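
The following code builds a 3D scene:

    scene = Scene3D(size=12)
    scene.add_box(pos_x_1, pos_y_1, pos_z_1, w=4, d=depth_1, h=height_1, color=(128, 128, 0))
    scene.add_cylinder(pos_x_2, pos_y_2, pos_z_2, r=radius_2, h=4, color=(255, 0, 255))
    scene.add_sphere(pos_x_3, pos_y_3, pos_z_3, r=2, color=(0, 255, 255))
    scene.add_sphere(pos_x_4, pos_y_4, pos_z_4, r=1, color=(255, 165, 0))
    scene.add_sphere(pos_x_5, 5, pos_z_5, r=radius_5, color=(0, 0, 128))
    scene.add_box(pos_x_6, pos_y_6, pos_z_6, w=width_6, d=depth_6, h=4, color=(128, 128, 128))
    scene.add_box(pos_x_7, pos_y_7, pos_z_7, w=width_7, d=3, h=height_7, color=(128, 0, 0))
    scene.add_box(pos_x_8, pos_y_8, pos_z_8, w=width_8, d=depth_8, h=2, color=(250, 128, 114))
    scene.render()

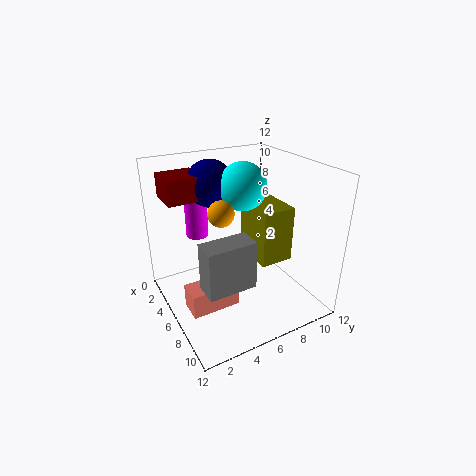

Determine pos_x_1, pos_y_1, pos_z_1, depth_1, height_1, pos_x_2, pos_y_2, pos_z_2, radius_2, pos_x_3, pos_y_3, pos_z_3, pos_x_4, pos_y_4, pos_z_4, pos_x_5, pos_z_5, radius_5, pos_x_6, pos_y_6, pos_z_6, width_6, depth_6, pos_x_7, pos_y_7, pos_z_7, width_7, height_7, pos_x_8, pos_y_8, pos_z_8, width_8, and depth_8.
pos_x_1 = 3; pos_y_1 = 8; pos_z_1 = 3; depth_1 = 3; height_1 = 5; pos_x_2 = 2; pos_y_2 = 4; pos_z_2 = 5; radius_2 = 1; pos_x_3 = 5; pos_y_3 = 7; pos_z_3 = 10; pos_x_4 = 7; pos_y_4 = 4; pos_z_4 = 9; pos_x_5 = 3; pos_z_5 = 10; radius_5 = 2; pos_x_6 = 7; pos_y_6 = 2; pos_z_6 = 3; width_6 = 2; depth_6 = 4; pos_x_7 = 1; pos_y_7 = 1; pos_z_7 = 9; width_7 = 3; height_7 = 2; pos_x_8 = 6; pos_y_8 = 1; pos_z_8 = 1; width_8 = 2; depth_8 = 4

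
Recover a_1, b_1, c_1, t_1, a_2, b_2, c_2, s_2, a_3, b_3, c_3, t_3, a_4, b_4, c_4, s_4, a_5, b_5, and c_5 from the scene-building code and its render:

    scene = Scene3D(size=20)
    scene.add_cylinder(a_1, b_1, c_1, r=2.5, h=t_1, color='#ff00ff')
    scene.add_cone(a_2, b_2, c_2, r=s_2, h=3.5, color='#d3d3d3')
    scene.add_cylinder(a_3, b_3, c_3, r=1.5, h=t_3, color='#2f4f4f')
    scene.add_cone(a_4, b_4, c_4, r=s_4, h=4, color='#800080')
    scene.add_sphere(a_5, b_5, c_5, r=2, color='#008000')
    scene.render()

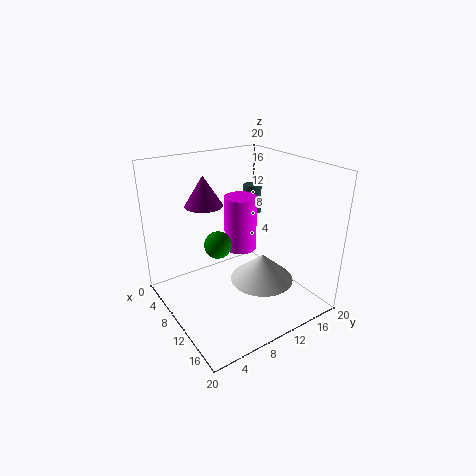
a_1 = 5.5; b_1 = 13.5; c_1 = 5.5; t_1 = 8.5; a_2 = 15.5; b_2 = 10; c_2 = 6.5; s_2 = 4; a_3 = 3; b_3 = 17.5; c_3 = 10; t_3 = 4.5; a_4 = 8; b_4 = 6; c_4 = 15; s_4 = 2.5; a_5 = 7; b_5 = 8.5; c_5 = 8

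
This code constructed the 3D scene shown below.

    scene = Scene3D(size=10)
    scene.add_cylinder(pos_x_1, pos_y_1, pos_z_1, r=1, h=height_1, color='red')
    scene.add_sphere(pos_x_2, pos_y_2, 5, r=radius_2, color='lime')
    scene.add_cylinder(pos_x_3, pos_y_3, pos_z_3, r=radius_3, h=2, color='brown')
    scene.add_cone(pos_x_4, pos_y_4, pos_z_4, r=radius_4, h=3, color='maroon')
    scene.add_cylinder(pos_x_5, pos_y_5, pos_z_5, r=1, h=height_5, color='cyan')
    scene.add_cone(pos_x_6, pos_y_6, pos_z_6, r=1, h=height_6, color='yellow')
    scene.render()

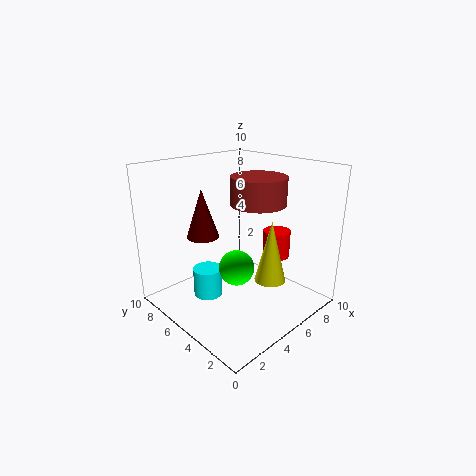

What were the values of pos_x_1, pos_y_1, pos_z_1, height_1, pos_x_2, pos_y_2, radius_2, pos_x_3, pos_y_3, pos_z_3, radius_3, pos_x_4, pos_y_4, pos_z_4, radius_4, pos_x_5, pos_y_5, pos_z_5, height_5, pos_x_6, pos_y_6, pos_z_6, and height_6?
pos_x_1 = 8, pos_y_1 = 4, pos_z_1 = 3, height_1 = 2, pos_x_2 = 2, pos_y_2 = 2, radius_2 = 1, pos_x_3 = 7, pos_y_3 = 5, pos_z_3 = 7, radius_3 = 2, pos_x_4 = 2, pos_y_4 = 5, pos_z_4 = 6, radius_4 = 1, pos_x_5 = 3, pos_y_5 = 6, pos_z_5 = 1, height_5 = 2, pos_x_6 = 5, pos_y_6 = 2, pos_z_6 = 3, height_6 = 4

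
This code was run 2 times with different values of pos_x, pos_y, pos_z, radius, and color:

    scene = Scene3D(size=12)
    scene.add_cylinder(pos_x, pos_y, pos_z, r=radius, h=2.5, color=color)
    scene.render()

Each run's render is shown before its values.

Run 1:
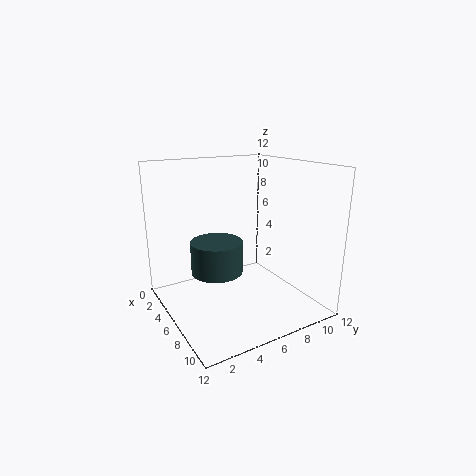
pos_x = 7
pos_y = 3.5
pos_z = 4
radius = 2
color = 'darkslategray'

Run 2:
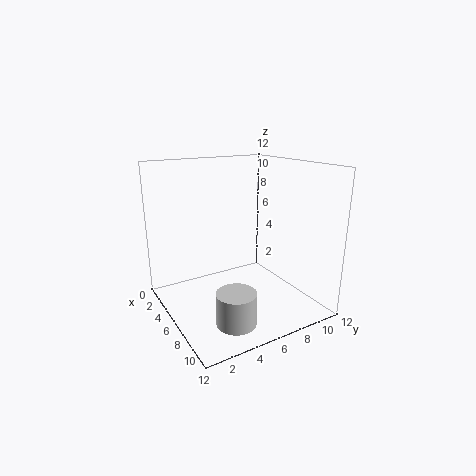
pos_x = 10
pos_y = 3.5
pos_z = 1
radius = 1.5
color = 'lightgray'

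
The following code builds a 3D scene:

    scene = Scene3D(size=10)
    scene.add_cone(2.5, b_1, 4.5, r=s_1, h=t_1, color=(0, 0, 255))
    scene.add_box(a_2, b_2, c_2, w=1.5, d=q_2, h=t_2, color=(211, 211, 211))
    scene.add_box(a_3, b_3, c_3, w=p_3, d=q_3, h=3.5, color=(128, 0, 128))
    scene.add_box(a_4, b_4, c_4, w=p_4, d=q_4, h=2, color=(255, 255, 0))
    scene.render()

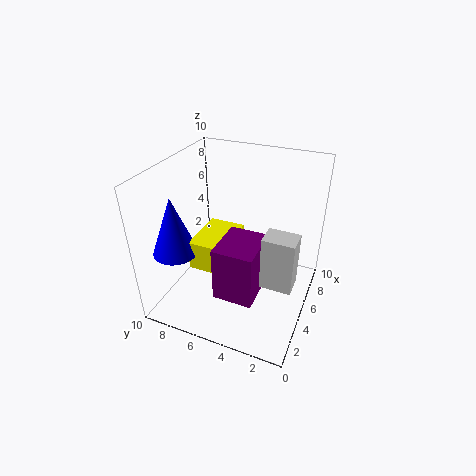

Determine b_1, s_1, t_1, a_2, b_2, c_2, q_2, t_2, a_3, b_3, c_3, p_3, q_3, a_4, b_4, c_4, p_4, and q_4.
b_1 = 8.5
s_1 = 1.5
t_1 = 4
a_2 = 2.5
b_2 = 0.5
c_2 = 3.5
q_2 = 2
t_2 = 3.5
a_3 = 1
b_3 = 2.5
c_3 = 3
p_3 = 3
q_3 = 2.5
a_4 = 2.5
b_4 = 5
c_4 = 3.5
p_4 = 3.5
q_4 = 2.5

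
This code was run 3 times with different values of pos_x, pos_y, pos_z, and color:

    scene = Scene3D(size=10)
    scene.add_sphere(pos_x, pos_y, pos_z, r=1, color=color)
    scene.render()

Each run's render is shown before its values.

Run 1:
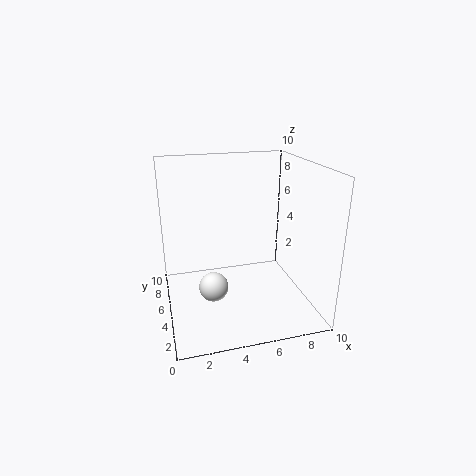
pos_x = 3
pos_y = 4
pos_z = 2
color = 'white'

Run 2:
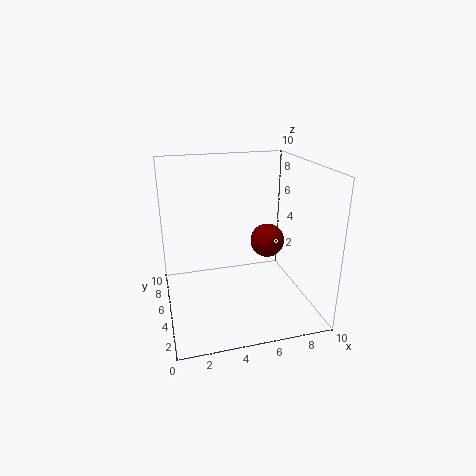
pos_x = 6
pos_y = 2
pos_z = 6
color = 'maroon'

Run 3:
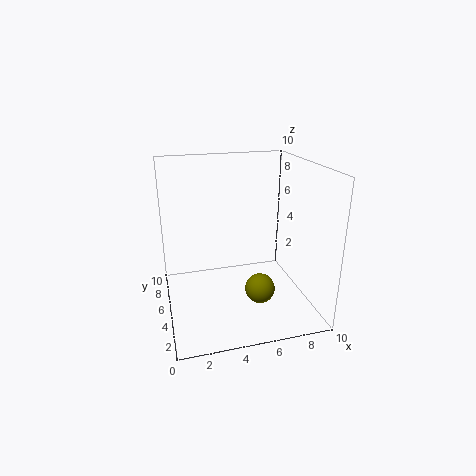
pos_x = 6
pos_y = 3
pos_z = 2
color = 'olive'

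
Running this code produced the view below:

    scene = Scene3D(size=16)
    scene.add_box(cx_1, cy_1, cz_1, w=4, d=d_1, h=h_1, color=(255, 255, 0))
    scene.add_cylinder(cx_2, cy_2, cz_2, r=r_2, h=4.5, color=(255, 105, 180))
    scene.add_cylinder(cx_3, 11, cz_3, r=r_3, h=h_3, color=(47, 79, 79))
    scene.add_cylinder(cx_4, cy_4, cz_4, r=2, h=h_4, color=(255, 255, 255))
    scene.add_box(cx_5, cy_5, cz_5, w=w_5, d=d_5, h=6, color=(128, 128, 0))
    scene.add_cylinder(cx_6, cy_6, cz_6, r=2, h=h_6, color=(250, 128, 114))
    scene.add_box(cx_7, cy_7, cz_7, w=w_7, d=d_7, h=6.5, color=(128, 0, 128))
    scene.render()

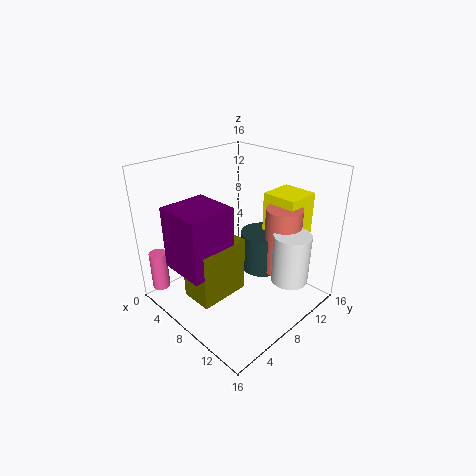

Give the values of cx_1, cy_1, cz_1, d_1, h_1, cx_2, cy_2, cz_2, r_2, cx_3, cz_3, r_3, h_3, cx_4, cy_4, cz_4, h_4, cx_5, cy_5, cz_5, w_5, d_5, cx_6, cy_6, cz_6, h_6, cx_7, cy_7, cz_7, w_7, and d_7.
cx_1 = 8.5, cy_1 = 11.5, cz_1 = 5.5, d_1 = 4, h_1 = 7, cx_2 = 1.5, cy_2 = 1.5, cz_2 = 1.5, r_2 = 1, cx_3 = 9, cz_3 = 3.5, r_3 = 2.5, h_3 = 4.5, cx_4 = 13.5, cy_4 = 10.5, cz_4 = 4, h_4 = 5.5, cx_5 = 6.5, cy_5 = 1.5, cz_5 = 3, w_5 = 3.5, d_5 = 5.5, cx_6 = 11.5, cy_6 = 11.5, cz_6 = 4, h_6 = 7.5, cx_7 = 5, cy_7 = 0.5, cz_7 = 6.5, w_7 = 5, d_7 = 5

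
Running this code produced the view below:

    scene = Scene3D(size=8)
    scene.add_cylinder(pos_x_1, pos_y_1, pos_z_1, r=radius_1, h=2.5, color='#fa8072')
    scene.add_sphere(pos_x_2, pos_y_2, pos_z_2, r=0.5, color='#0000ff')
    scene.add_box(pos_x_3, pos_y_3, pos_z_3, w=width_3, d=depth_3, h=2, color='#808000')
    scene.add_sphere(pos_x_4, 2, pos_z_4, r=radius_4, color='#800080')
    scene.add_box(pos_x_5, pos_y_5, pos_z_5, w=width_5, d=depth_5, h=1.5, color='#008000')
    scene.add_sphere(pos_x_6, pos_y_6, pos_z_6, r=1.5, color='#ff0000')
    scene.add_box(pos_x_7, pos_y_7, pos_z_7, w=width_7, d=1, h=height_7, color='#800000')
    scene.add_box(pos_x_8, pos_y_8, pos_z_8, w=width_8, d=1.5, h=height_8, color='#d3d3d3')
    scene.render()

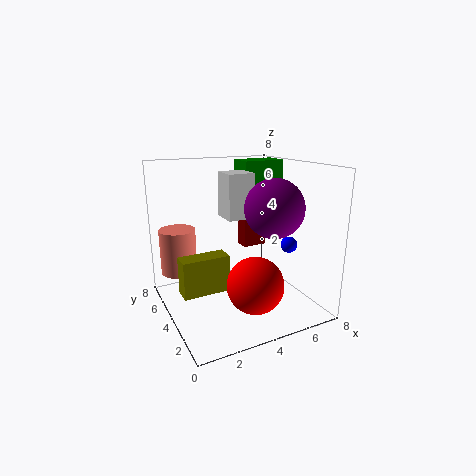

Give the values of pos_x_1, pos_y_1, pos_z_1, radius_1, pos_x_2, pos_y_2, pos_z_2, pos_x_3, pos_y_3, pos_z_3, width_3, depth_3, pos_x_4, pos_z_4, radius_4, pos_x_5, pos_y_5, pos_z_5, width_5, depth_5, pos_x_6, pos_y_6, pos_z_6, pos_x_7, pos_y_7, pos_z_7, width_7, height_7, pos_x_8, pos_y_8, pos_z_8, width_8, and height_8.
pos_x_1 = 1
pos_y_1 = 5.5
pos_z_1 = 2
radius_1 = 1
pos_x_2 = 7.5
pos_y_2 = 4
pos_z_2 = 3
pos_x_3 = 0.5
pos_y_3 = 3
pos_z_3 = 1.5
width_3 = 2.5
depth_3 = 1
pos_x_4 = 5
pos_z_4 = 6
radius_4 = 1.5
pos_x_5 = 5
pos_y_5 = 5
pos_z_5 = 6.5
width_5 = 2.5
depth_5 = 1.5
pos_x_6 = 4
pos_y_6 = 2
pos_z_6 = 2
pos_x_7 = 5.5
pos_y_7 = 6
pos_z_7 = 2.5
width_7 = 1.5
height_7 = 3
pos_x_8 = 3.5
pos_y_8 = 4
pos_z_8 = 5
width_8 = 1.5
height_8 = 2.5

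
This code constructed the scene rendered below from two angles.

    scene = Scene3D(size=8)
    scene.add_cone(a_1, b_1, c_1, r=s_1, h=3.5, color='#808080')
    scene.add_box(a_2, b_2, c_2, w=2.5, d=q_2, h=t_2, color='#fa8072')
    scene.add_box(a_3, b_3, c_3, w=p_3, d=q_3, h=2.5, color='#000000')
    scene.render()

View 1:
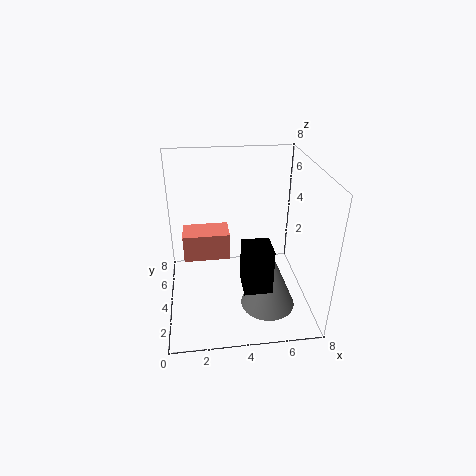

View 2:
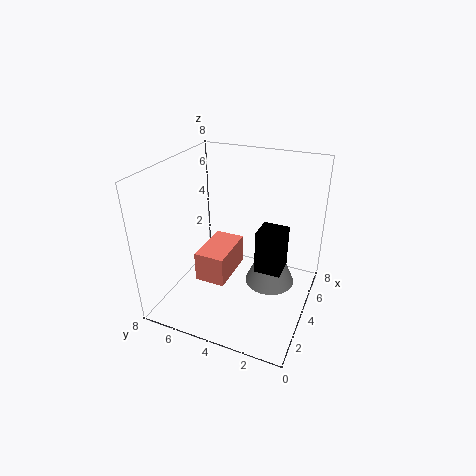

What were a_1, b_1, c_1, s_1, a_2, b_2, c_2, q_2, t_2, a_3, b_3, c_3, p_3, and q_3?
a_1 = 5.5
b_1 = 2.5
c_1 = 0.5
s_1 = 1.5
a_2 = 1
b_2 = 3.5
c_2 = 3
q_2 = 1.5
t_2 = 1.5
a_3 = 4
b_3 = 1.5
c_3 = 2
p_3 = 1.5
q_3 = 1.5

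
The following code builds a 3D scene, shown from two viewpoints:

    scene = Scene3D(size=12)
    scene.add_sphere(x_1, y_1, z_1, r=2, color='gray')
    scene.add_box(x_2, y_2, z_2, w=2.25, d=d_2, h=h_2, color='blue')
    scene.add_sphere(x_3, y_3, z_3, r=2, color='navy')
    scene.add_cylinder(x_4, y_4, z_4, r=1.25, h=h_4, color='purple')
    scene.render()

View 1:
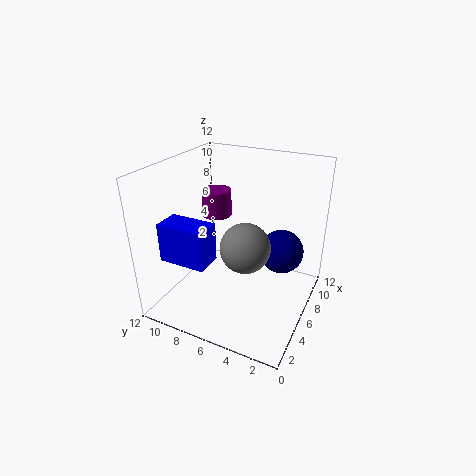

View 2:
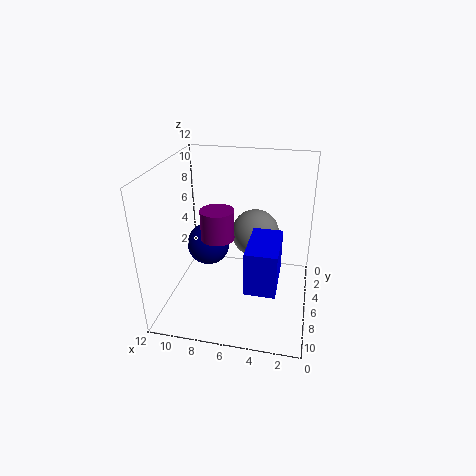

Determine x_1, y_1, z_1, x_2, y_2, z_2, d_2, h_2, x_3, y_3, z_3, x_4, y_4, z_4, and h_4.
x_1 = 4.75; y_1 = 4.75; z_1 = 6; x_2 = 2.25; y_2 = 7.25; z_2 = 4.5; d_2 = 4; h_2 = 3.25; x_3 = 9.5; y_3 = 3.25; z_3 = 3.5; x_4 = 7; y_4 = 8.5; z_4 = 7.25; h_4 = 2.25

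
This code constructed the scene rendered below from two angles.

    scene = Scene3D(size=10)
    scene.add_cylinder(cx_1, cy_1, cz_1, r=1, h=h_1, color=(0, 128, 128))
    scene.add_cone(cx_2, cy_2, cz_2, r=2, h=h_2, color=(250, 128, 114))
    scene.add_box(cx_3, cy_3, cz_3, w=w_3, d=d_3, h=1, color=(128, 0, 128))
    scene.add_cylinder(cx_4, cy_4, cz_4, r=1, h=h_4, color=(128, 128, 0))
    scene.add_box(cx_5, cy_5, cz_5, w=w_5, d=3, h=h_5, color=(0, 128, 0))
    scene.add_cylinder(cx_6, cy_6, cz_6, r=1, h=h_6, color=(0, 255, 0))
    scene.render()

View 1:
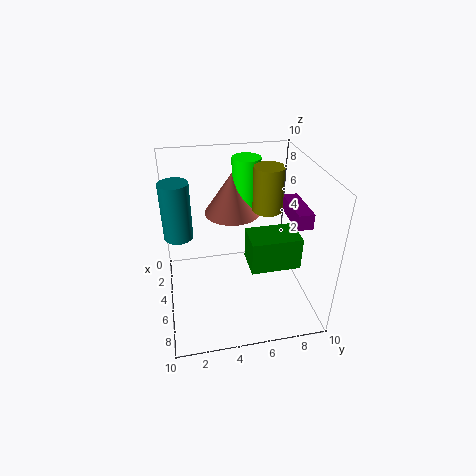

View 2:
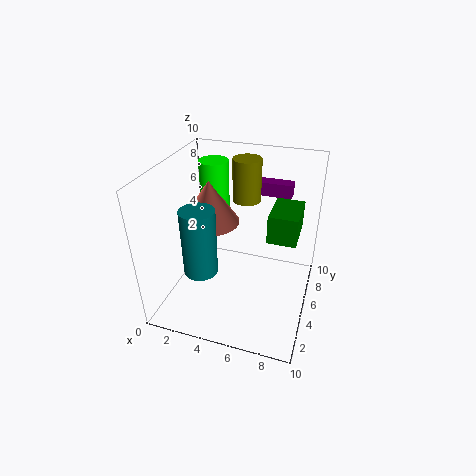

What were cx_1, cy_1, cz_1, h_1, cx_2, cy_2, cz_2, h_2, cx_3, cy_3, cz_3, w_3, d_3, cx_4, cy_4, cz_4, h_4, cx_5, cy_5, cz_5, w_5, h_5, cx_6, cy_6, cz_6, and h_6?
cx_1 = 4, cy_1 = 1, cz_1 = 5, h_1 = 4, cx_2 = 3, cy_2 = 5, cz_2 = 6, h_2 = 3, cx_3 = 5, cy_3 = 8, cz_3 = 7, w_3 = 3, d_3 = 1, cx_4 = 5, cy_4 = 7, cz_4 = 7, h_4 = 3, cx_5 = 7, cy_5 = 5, cz_5 = 5, w_5 = 2, h_5 = 2, cx_6 = 3, cy_6 = 6, cz_6 = 6, h_6 = 4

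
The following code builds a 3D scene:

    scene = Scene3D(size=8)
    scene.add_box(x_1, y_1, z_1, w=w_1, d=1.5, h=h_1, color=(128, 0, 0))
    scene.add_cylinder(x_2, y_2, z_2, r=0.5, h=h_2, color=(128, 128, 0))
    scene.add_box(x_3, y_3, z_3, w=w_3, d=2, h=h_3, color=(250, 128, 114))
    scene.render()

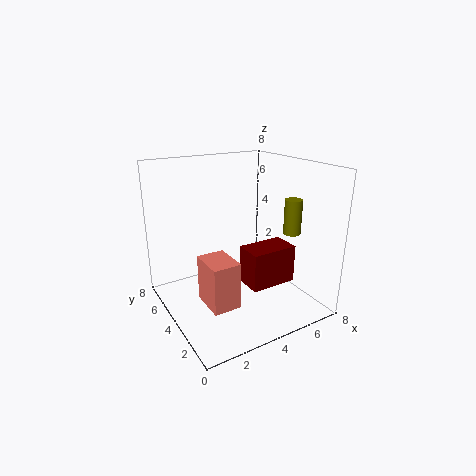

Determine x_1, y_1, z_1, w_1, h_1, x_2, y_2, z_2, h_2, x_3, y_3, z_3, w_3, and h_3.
x_1 = 3.5; y_1 = 1.5; z_1 = 2; w_1 = 2.5; h_1 = 2; x_2 = 7; y_2 = 3; z_2 = 4; h_2 = 2; x_3 = 1.5; y_3 = 2; z_3 = 1; w_3 = 1.5; h_3 = 2.5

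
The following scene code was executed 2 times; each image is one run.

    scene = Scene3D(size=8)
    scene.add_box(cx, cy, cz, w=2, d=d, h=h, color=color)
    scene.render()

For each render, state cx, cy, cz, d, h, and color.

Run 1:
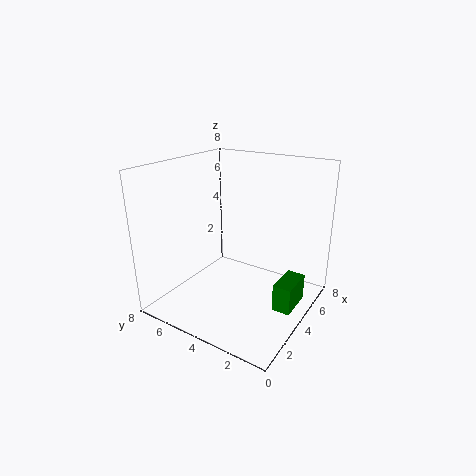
cx = 3.5, cy = 0.5, cz = 0.5, d = 1, h = 1.5, color = 'green'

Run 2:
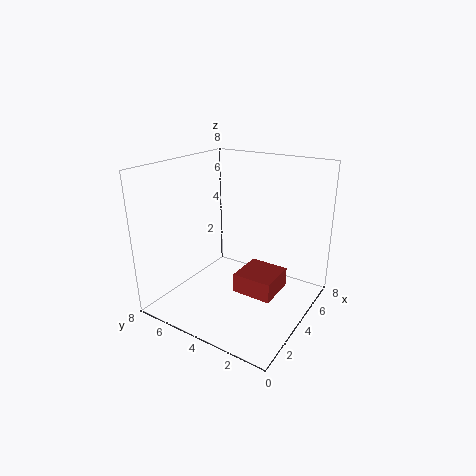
cx = 2, cy = 1, cz = 2, d = 2, h = 1, color = 'brown'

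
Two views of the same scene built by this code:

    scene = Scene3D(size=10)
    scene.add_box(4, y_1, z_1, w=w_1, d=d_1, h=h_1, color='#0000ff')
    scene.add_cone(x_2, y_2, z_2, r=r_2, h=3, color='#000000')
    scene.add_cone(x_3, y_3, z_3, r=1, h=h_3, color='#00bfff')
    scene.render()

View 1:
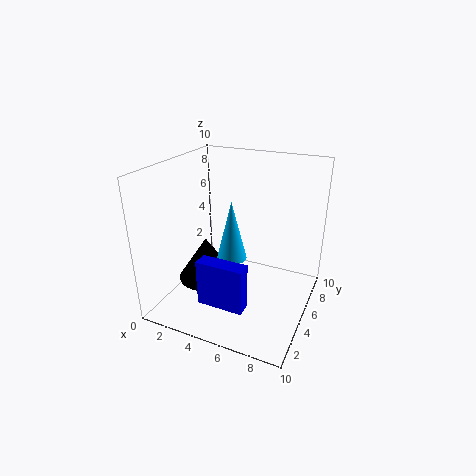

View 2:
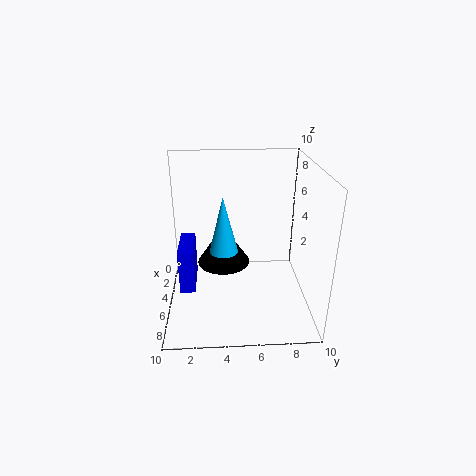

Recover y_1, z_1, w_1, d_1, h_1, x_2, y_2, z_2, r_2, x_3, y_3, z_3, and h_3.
y_1 = 1; z_1 = 2; w_1 = 3; d_1 = 1; h_1 = 3; x_2 = 3; y_2 = 4; z_2 = 2; r_2 = 2; x_3 = 5; y_3 = 4; z_3 = 4; h_3 = 4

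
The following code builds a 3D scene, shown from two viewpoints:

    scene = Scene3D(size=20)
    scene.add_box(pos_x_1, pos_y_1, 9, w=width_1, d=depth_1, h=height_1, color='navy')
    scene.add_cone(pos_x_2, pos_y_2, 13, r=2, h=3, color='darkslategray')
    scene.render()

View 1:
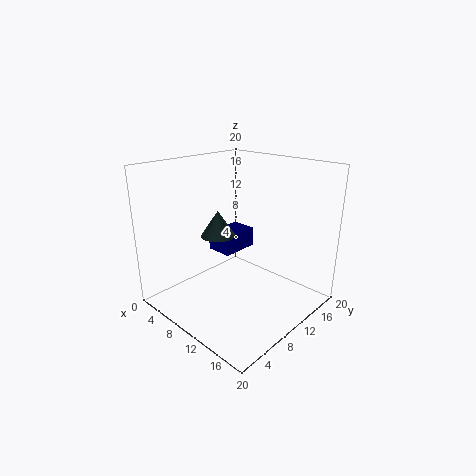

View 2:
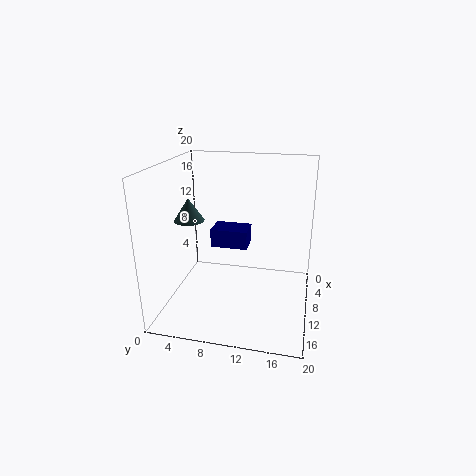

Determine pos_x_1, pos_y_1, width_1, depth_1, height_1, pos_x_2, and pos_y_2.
pos_x_1 = 8; pos_y_1 = 6.5; width_1 = 3.5; depth_1 = 5; height_1 = 2.5; pos_x_2 = 12.5; pos_y_2 = 4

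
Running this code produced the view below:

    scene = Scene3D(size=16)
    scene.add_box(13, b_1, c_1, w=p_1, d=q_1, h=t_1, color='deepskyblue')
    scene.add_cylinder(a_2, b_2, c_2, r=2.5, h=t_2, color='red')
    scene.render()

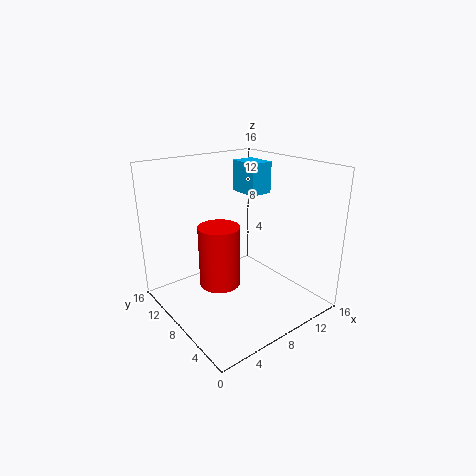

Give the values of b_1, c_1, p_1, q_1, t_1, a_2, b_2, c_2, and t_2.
b_1 = 11.5
c_1 = 11
p_1 = 3
q_1 = 4
t_1 = 4
a_2 = 7.5
b_2 = 11
c_2 = 1
t_2 = 7.5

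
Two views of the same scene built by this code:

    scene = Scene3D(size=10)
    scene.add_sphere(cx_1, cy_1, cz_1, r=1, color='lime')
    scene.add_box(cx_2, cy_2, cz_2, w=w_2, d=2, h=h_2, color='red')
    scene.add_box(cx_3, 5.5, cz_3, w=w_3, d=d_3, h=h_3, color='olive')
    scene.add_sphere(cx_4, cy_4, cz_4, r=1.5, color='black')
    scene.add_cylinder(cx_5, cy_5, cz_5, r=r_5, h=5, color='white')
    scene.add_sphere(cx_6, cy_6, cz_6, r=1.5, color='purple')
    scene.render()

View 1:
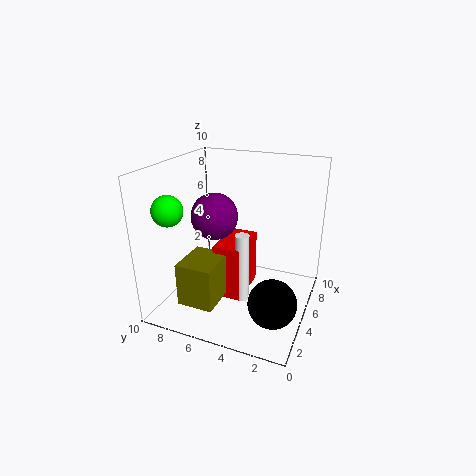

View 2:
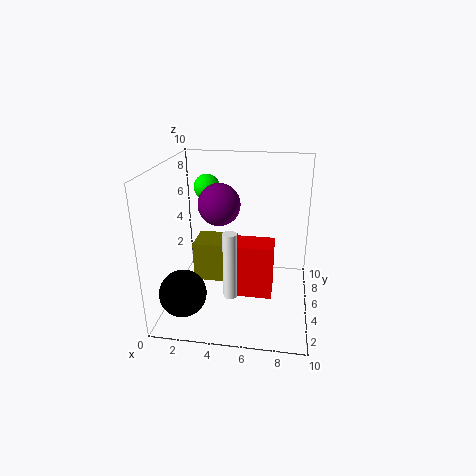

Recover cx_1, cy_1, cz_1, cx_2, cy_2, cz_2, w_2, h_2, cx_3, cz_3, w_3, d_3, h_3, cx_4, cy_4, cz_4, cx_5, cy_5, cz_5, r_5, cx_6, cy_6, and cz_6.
cx_1 = 2, cy_1 = 8.5, cz_1 = 7.5, cx_2 = 4, cy_2 = 4.5, cz_2 = 0.5, w_2 = 3.5, h_2 = 4, cx_3 = 1.5, cz_3 = 1, w_3 = 3, d_3 = 2.5, h_3 = 3, cx_4 = 2, cy_4 = 1.5, cz_4 = 2.5, cx_5 = 4.5, cy_5 = 4.5, cz_5 = 0.5, r_5 = 0.5, cx_6 = 3.5, cy_6 = 6, cz_6 = 7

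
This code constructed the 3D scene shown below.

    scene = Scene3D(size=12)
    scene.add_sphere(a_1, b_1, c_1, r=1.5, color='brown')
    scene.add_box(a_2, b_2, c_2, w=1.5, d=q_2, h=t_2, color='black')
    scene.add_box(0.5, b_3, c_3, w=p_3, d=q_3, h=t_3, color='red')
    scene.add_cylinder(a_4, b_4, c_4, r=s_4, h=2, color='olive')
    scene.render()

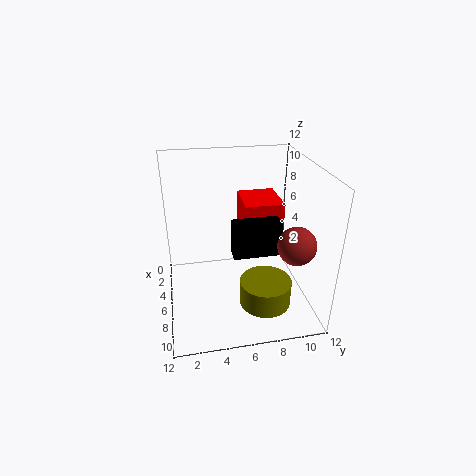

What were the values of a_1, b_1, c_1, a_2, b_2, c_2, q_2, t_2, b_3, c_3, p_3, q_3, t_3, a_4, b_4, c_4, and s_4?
a_1 = 9
b_1 = 10
c_1 = 6.5
a_2 = 5.5
b_2 = 5.5
c_2 = 4.5
q_2 = 4
t_2 = 3
b_3 = 7
c_3 = 4
p_3 = 4
q_3 = 3.5
t_3 = 4
a_4 = 9.5
b_4 = 7.5
c_4 = 2
s_4 = 2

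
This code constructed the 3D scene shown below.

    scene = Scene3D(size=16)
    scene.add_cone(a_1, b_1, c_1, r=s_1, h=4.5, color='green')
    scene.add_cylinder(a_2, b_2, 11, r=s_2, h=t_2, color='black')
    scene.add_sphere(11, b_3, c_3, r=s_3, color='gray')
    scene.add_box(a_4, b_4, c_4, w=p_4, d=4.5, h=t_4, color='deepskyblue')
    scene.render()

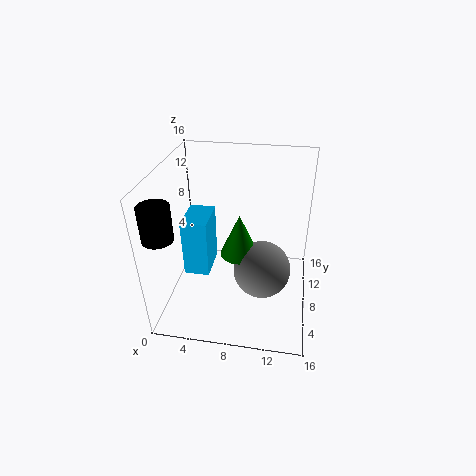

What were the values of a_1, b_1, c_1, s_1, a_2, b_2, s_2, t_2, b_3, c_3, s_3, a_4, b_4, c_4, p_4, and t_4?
a_1 = 8.5, b_1 = 6, c_1 = 7.5, s_1 = 2, a_2 = 1.5, b_2 = 2, s_2 = 1.5, t_2 = 3.5, b_3 = 5.5, c_3 = 6, s_3 = 3, a_4 = 1.5, b_4 = 7.5, c_4 = 2.5, p_4 = 3, t_4 = 7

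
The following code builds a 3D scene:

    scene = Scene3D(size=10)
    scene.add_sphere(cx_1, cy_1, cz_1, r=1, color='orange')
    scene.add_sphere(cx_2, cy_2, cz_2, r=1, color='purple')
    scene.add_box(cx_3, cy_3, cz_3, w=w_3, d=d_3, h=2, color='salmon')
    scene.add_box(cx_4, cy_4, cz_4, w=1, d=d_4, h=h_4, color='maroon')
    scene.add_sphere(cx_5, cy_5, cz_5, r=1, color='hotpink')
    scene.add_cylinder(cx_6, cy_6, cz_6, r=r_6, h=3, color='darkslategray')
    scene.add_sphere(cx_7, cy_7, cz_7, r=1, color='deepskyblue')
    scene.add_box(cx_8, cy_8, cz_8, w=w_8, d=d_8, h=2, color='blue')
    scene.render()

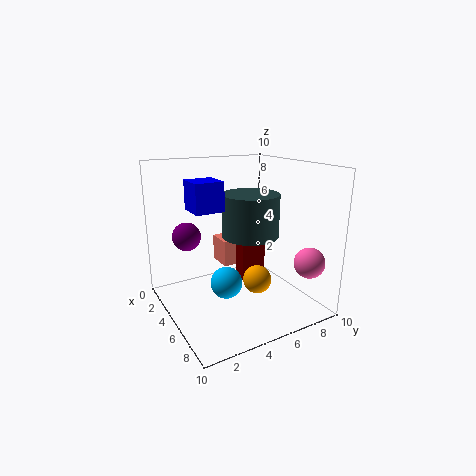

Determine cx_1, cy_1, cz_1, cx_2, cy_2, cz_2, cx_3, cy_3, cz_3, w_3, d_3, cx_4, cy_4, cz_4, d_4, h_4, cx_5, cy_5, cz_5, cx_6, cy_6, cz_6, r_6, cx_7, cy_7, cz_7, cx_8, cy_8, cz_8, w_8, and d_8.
cx_1 = 6
cy_1 = 6
cz_1 = 2
cx_2 = 3
cy_2 = 2
cz_2 = 5
cx_3 = 1
cy_3 = 5
cz_3 = 2
w_3 = 2
d_3 = 2
cx_4 = 3
cy_4 = 6
cz_4 = 1
d_4 = 2
h_4 = 4
cx_5 = 9
cy_5 = 8
cz_5 = 4
cx_6 = 5
cy_6 = 6
cz_6 = 5
r_6 = 2
cx_7 = 7
cy_7 = 3
cz_7 = 3
cx_8 = 3
cy_8 = 2
cz_8 = 7
w_8 = 2
d_8 = 2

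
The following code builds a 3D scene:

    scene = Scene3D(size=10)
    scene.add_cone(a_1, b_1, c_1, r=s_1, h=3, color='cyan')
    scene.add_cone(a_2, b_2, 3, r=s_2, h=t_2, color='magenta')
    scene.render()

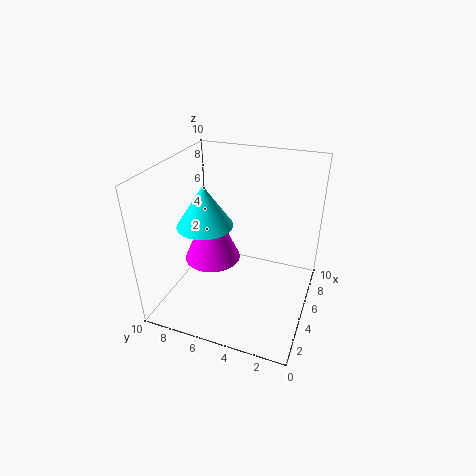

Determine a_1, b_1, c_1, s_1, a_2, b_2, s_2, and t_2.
a_1 = 5; b_1 = 7.5; c_1 = 5.5; s_1 = 2; a_2 = 5; b_2 = 7; s_2 = 2; t_2 = 4.5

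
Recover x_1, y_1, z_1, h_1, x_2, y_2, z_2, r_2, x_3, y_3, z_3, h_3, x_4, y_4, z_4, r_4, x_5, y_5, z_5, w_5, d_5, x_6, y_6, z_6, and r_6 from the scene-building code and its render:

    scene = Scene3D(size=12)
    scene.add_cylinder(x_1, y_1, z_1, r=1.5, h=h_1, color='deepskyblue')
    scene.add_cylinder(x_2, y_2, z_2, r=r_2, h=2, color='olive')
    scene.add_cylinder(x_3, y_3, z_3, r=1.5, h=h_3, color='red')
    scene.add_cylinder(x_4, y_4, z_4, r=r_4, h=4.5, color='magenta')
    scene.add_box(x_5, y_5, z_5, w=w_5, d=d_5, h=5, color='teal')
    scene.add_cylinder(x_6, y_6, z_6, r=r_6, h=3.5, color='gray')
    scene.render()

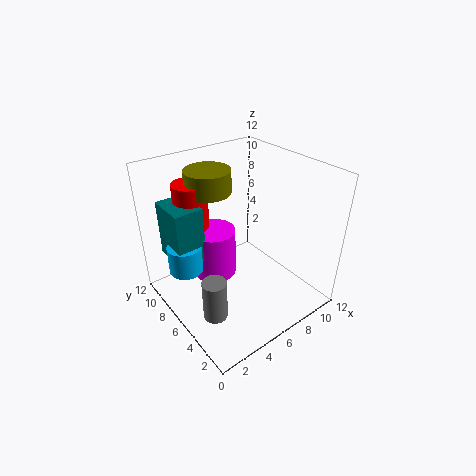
x_1 = 2.5
y_1 = 9
z_1 = 2.5
h_1 = 2.5
x_2 = 5.5
y_2 = 9.5
z_2 = 9
r_2 = 2
x_3 = 4
y_3 = 10
z_3 = 6
h_3 = 4
x_4 = 5.5
y_4 = 9
z_4 = 1
r_4 = 2
x_5 = 1.5
y_5 = 8
z_5 = 3.5
w_5 = 2.5
d_5 = 3.5
x_6 = 2.5
y_6 = 4.5
z_6 = 0.5
r_6 = 1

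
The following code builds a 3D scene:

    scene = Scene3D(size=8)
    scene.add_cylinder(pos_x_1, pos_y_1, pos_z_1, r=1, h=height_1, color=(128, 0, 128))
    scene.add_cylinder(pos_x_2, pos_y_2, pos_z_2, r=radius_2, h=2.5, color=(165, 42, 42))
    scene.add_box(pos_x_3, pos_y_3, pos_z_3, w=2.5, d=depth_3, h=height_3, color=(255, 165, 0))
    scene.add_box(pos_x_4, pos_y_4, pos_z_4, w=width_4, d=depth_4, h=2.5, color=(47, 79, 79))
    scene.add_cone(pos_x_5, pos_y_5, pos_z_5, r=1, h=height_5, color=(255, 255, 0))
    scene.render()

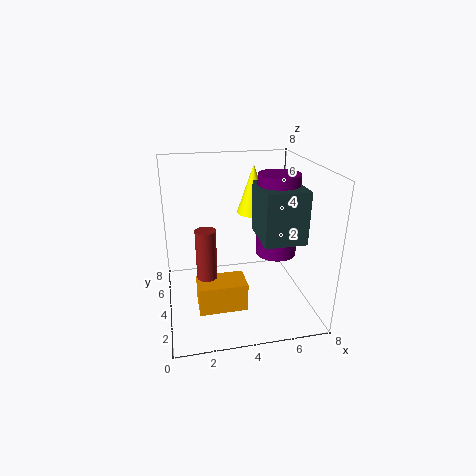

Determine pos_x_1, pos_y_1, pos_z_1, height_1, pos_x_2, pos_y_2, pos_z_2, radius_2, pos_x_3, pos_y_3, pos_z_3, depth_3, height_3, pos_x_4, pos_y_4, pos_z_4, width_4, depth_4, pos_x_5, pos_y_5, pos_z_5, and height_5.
pos_x_1 = 5.5; pos_y_1 = 2; pos_z_1 = 4; height_1 = 4; pos_x_2 = 2; pos_y_2 = 2; pos_z_2 = 3; radius_2 = 0.5; pos_x_3 = 1.5; pos_y_3 = 1.5; pos_z_3 = 1; depth_3 = 1.5; height_3 = 1.5; pos_x_4 = 4.5; pos_y_4 = 0.5; pos_z_4 = 5; width_4 = 2; depth_4 = 2.5; pos_x_5 = 5.5; pos_y_5 = 6.5; pos_z_5 = 4.5; height_5 = 3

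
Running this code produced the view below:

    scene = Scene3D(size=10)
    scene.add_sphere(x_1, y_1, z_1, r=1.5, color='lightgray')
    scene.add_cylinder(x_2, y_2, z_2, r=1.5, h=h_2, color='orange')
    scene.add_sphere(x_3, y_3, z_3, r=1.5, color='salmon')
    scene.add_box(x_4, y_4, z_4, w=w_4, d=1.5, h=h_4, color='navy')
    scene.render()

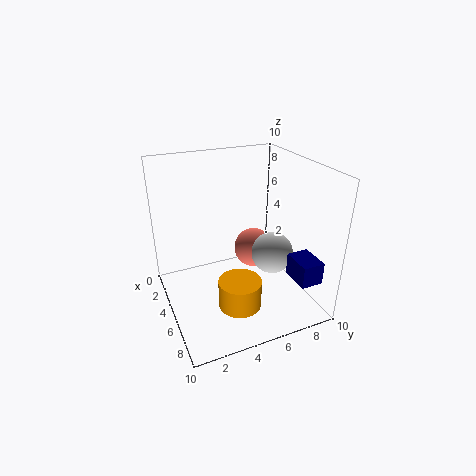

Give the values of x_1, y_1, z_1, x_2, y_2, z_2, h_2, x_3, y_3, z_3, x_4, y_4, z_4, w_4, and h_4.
x_1 = 5.5, y_1 = 7.5, z_1 = 3.5, x_2 = 6.5, y_2 = 4.5, z_2 = 0.5, h_2 = 2, x_3 = 3.5, y_3 = 7, z_3 = 3, x_4 = 7.5, y_4 = 7.5, z_4 = 3, w_4 = 2, h_4 = 1.5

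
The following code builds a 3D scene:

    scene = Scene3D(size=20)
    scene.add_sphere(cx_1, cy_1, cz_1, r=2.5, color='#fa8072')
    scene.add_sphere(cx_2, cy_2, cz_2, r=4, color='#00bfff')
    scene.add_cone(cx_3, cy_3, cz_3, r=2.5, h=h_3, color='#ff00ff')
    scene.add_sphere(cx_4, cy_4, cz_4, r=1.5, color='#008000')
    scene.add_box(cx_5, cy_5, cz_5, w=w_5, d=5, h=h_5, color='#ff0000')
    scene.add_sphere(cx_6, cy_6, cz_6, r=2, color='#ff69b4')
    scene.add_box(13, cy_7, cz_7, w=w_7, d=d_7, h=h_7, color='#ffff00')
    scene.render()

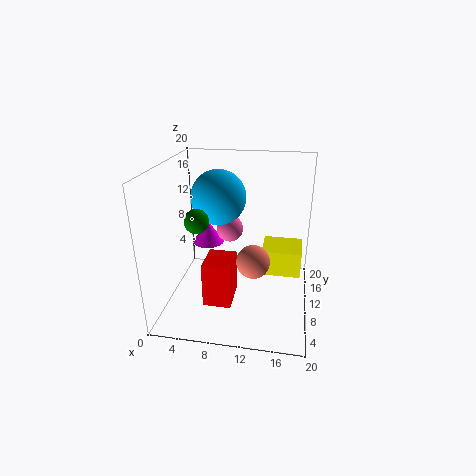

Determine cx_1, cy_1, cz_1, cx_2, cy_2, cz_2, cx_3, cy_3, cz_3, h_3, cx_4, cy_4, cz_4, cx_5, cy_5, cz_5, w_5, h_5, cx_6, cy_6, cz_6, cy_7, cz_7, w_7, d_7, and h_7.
cx_1 = 12; cy_1 = 11.5; cz_1 = 5.5; cx_2 = 6.5; cy_2 = 13.5; cz_2 = 14.5; cx_3 = 4; cy_3 = 16; cz_3 = 6; h_3 = 3.5; cx_4 = 6; cy_4 = 4.5; cz_4 = 14.5; cx_5 = 5.5; cy_5 = 6.5; cz_5 = 0.5; w_5 = 4; h_5 = 6.5; cx_6 = 8; cy_6 = 14; cz_6 = 9.5; cy_7 = 13; cz_7 = 2.5; w_7 = 6; d_7 = 5.5; h_7 = 4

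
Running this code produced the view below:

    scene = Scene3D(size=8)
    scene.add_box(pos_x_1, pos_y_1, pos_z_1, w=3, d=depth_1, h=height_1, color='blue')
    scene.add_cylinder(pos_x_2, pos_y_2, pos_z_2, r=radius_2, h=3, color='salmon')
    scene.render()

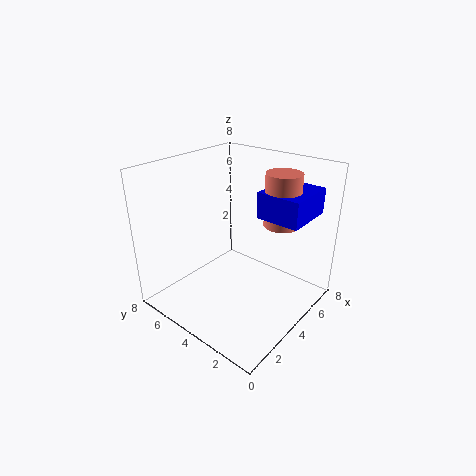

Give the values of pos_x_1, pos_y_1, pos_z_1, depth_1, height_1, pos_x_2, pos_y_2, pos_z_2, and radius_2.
pos_x_1 = 5; pos_y_1 = 1; pos_z_1 = 5; depth_1 = 2.5; height_1 = 1.5; pos_x_2 = 6; pos_y_2 = 2.5; pos_z_2 = 4.5; radius_2 = 1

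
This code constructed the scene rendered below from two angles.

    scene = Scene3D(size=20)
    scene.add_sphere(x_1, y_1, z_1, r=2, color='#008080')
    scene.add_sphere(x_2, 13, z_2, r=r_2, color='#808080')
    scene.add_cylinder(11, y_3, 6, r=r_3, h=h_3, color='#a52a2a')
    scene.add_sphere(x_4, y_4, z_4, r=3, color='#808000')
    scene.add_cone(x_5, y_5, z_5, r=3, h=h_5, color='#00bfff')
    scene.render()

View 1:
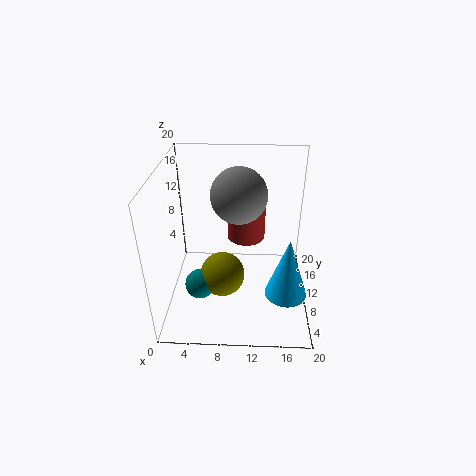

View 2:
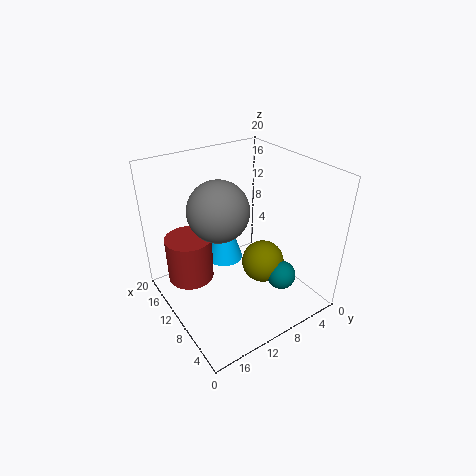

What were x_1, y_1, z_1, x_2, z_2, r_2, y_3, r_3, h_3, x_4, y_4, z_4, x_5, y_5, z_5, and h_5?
x_1 = 5, y_1 = 6, z_1 = 5, x_2 = 10, z_2 = 15, r_2 = 4, y_3 = 17, r_3 = 3, h_3 = 6, x_4 = 8, y_4 = 7, z_4 = 6, x_5 = 17, y_5 = 8, z_5 = 2, h_5 = 9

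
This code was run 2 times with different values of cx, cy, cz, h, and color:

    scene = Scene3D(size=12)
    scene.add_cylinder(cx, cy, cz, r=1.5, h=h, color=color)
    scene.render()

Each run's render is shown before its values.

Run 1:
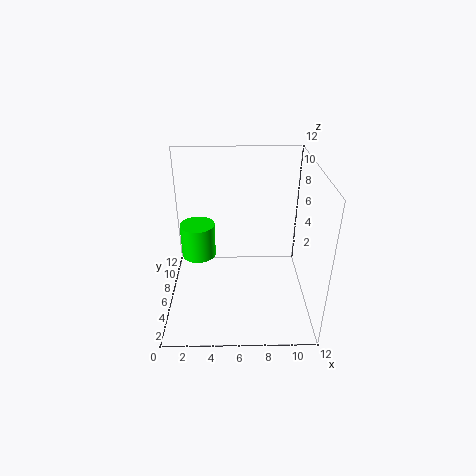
cx = 2.5; cy = 7.5; cz = 3.5; h = 3; color = 'lime'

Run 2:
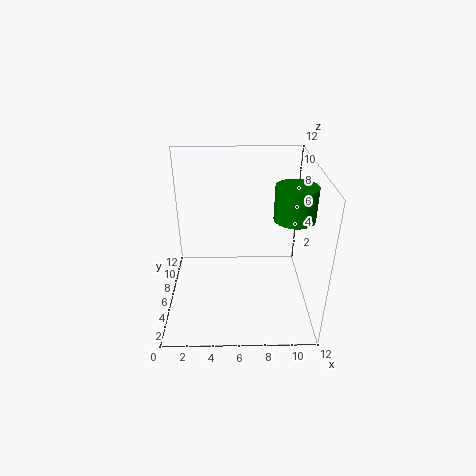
cx = 10; cy = 3.5; cz = 9; h = 2.5; color = 'green'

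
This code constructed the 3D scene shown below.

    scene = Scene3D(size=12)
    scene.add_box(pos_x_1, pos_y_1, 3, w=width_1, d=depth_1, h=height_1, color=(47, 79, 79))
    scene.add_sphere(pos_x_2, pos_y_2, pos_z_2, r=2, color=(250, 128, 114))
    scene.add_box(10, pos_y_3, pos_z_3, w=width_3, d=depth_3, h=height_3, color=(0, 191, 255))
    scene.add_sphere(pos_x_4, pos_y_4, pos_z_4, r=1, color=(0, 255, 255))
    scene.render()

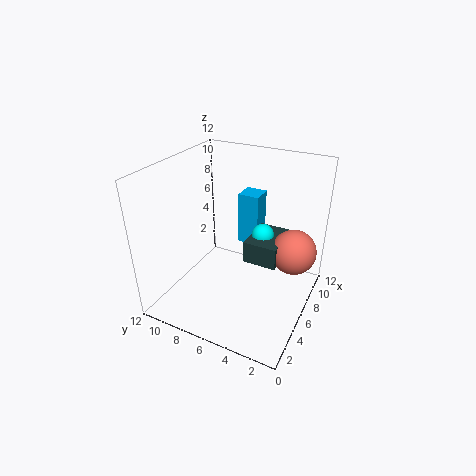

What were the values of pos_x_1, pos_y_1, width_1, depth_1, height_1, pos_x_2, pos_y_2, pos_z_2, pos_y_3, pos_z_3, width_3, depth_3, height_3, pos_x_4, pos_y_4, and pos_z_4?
pos_x_1 = 7; pos_y_1 = 3; width_1 = 4; depth_1 = 3; height_1 = 2; pos_x_2 = 9; pos_y_2 = 2; pos_z_2 = 4; pos_y_3 = 6; pos_z_3 = 3; width_3 = 2; depth_3 = 2; height_3 = 5; pos_x_4 = 9; pos_y_4 = 5; pos_z_4 = 5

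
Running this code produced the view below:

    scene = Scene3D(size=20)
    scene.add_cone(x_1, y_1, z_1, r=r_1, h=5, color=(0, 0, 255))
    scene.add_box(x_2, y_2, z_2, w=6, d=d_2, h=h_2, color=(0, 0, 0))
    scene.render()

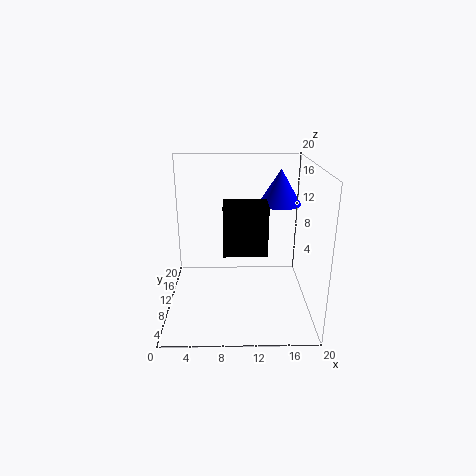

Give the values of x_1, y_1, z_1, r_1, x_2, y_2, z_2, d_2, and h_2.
x_1 = 16
y_1 = 13
z_1 = 14
r_1 = 3
x_2 = 8
y_2 = 8
z_2 = 8
d_2 = 4
h_2 = 7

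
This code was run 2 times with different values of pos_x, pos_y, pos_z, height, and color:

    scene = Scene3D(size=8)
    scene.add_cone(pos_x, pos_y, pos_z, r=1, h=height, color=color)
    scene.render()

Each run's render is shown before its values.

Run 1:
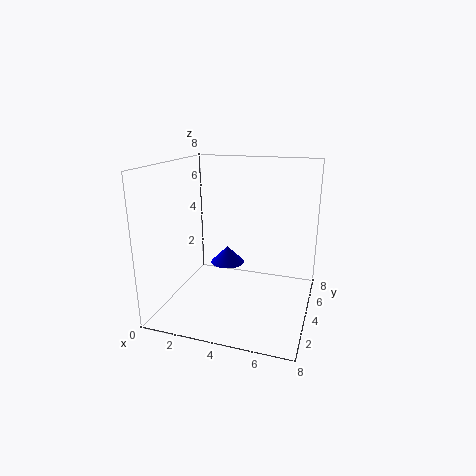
pos_x = 3; pos_y = 5; pos_z = 2; height = 1; color = 'blue'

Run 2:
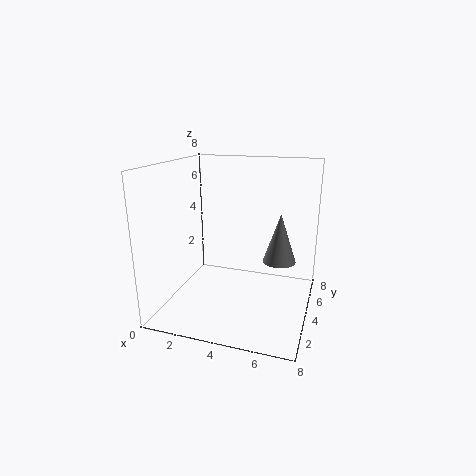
pos_x = 6; pos_y = 6; pos_z = 2; height = 3; color = 'gray'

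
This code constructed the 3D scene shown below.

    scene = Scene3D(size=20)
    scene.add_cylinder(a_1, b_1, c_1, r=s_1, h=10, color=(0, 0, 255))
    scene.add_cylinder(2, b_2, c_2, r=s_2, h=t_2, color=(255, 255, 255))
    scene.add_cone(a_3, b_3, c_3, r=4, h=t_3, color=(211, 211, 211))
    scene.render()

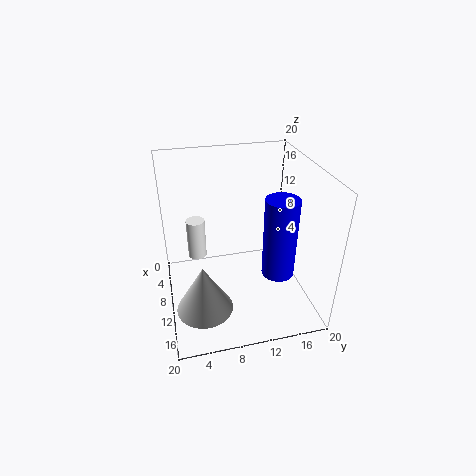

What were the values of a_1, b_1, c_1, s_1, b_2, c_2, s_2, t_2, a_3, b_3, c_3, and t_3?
a_1 = 16.5
b_1 = 13.5
c_1 = 8.5
s_1 = 2
b_2 = 5
c_2 = 2.5
s_2 = 1.5
t_2 = 6.5
a_3 = 12.5
b_3 = 4.5
c_3 = 0.5
t_3 = 7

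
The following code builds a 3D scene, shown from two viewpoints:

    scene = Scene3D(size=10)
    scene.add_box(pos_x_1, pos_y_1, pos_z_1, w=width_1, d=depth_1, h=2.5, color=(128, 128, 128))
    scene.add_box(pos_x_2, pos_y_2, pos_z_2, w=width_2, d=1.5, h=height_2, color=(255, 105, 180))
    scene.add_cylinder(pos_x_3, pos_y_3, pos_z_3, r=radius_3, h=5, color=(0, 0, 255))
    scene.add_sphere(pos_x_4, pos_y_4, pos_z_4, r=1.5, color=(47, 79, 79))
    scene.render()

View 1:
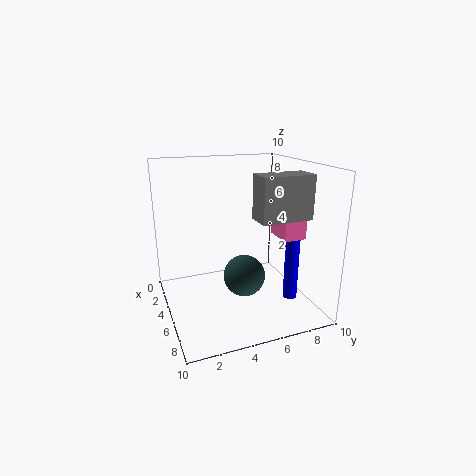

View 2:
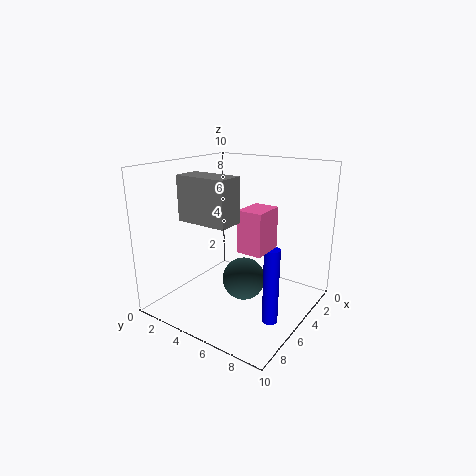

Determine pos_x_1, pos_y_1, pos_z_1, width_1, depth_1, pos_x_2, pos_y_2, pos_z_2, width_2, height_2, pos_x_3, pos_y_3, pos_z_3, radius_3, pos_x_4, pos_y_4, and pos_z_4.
pos_x_1 = 8.5
pos_y_1 = 4.5
pos_z_1 = 7.5
width_1 = 1.5
depth_1 = 3
pos_x_2 = 6
pos_y_2 = 7
pos_z_2 = 5.5
width_2 = 2
height_2 = 2.5
pos_x_3 = 6.5
pos_y_3 = 8.5
pos_z_3 = 0.5
radius_3 = 0.5
pos_x_4 = 5
pos_y_4 = 5.5
pos_z_4 = 2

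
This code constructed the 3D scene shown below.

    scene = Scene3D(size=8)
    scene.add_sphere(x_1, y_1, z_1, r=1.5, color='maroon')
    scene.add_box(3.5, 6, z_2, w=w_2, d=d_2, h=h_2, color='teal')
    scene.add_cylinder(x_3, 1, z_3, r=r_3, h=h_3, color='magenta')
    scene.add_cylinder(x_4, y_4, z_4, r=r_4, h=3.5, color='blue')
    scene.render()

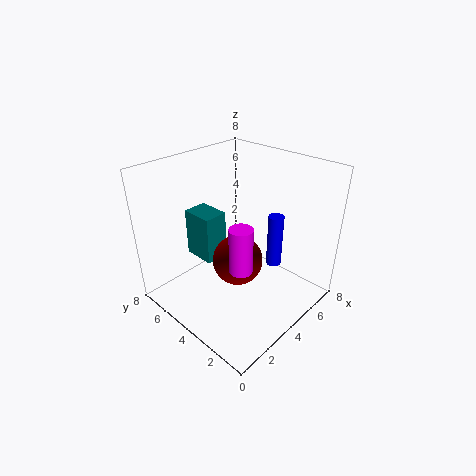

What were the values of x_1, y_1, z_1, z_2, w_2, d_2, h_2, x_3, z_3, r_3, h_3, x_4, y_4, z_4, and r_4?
x_1 = 4.5; y_1 = 4.5; z_1 = 2; z_2 = 1.5; w_2 = 1.5; d_2 = 2; h_2 = 3; x_3 = 1; z_3 = 5; r_3 = 0.5; h_3 = 2; x_4 = 7.5; y_4 = 4; z_4 = 0.5; r_4 = 0.5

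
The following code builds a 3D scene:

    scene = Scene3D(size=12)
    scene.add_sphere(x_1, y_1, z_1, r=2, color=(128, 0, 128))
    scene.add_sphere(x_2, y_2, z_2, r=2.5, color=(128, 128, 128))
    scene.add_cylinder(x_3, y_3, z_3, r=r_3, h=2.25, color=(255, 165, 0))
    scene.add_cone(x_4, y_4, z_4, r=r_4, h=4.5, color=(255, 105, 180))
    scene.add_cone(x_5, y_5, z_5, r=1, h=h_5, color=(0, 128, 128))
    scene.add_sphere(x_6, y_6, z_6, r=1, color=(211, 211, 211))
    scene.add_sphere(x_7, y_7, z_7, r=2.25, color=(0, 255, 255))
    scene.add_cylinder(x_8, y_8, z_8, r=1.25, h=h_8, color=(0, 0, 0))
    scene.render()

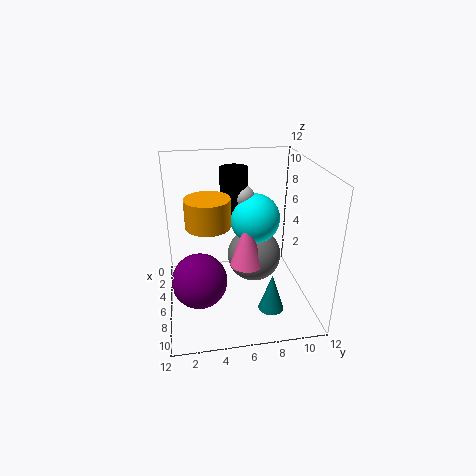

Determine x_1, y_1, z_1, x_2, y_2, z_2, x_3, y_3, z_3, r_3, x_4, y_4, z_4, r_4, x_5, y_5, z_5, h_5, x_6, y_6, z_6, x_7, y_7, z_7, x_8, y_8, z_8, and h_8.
x_1 = 9.75; y_1 = 2.5; z_1 = 4.75; x_2 = 3.5; y_2 = 8; z_2 = 2.75; x_3 = 7; y_3 = 3.5; z_3 = 7.75; r_3 = 1.75; x_4 = 5; y_4 = 7; z_4 = 2.75; r_4 = 1.5; x_5 = 9.75; y_5 = 8; z_5 = 1.5; h_5 = 3; x_6 = 3; y_6 = 7; z_6 = 8.5; x_7 = 3.5; y_7 = 8; z_7 = 6.5; x_8 = 2.5; y_8 = 6.25; z_8 = 6.5; h_8 = 4.5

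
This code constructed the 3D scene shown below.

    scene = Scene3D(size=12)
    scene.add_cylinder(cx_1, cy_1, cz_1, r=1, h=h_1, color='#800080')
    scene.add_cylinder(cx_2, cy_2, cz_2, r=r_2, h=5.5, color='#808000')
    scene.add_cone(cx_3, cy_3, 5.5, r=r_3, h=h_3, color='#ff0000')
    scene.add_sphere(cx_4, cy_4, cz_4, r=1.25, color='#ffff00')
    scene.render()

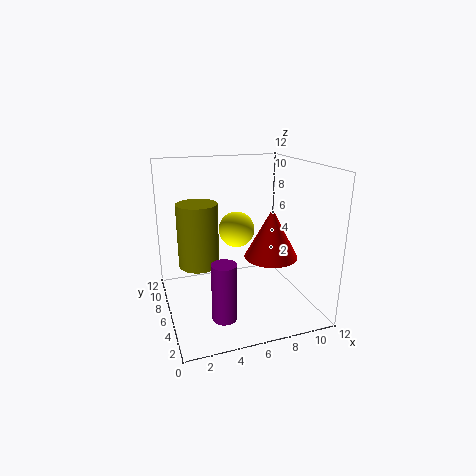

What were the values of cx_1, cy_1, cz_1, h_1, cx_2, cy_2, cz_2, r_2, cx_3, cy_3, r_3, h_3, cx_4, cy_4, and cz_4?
cx_1 = 4
cy_1 = 3.5
cz_1 = 0.25
h_1 = 4.75
cx_2 = 3
cy_2 = 7.75
cz_2 = 3.25
r_2 = 1.75
cx_3 = 7.5
cy_3 = 2.75
r_3 = 2
h_3 = 3.75
cx_4 = 4.75
cy_4 = 2.75
cz_4 = 8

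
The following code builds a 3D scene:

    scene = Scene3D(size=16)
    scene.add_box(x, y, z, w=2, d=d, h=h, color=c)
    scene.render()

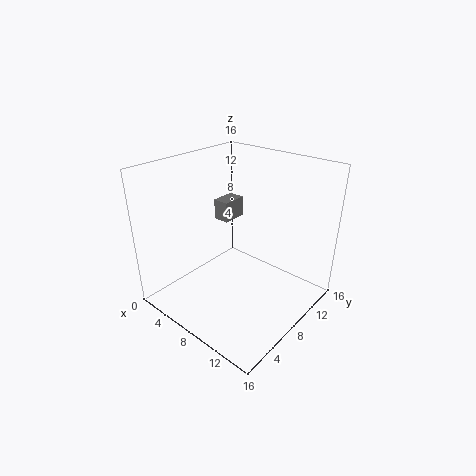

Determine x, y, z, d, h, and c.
x = 2.5, y = 10, z = 8, d = 3, h = 2.5, c = 'gray'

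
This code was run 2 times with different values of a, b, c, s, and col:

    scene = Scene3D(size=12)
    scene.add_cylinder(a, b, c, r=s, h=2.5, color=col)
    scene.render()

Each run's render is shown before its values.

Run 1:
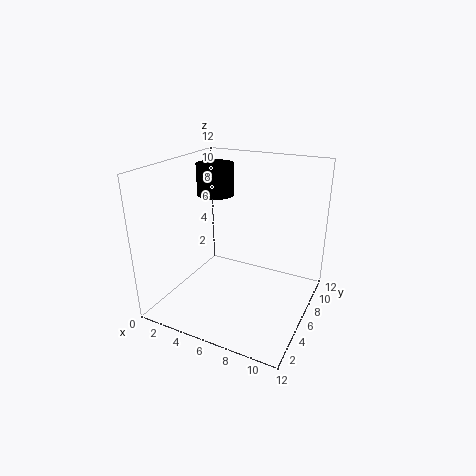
a = 4; b = 6; c = 9.5; s = 1.5; col = 'black'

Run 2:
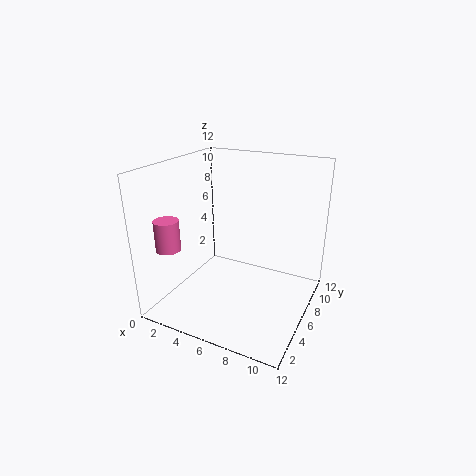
a = 1.5; b = 2.5; c = 5.5; s = 1; col = 'hotpink'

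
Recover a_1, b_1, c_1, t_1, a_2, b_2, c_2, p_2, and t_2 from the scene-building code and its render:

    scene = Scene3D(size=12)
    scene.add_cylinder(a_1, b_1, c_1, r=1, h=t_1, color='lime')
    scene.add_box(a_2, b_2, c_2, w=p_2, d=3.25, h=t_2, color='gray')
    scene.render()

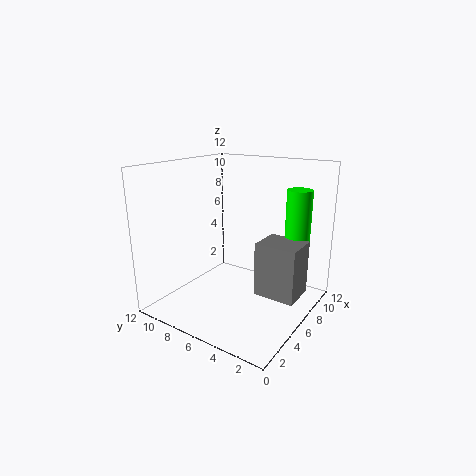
a_1 = 7.75
b_1 = 1.5
c_1 = 4.5
t_1 = 5.75
a_2 = 4.5
b_2 = 0.25
c_2 = 2.25
p_2 = 2.75
t_2 = 4.25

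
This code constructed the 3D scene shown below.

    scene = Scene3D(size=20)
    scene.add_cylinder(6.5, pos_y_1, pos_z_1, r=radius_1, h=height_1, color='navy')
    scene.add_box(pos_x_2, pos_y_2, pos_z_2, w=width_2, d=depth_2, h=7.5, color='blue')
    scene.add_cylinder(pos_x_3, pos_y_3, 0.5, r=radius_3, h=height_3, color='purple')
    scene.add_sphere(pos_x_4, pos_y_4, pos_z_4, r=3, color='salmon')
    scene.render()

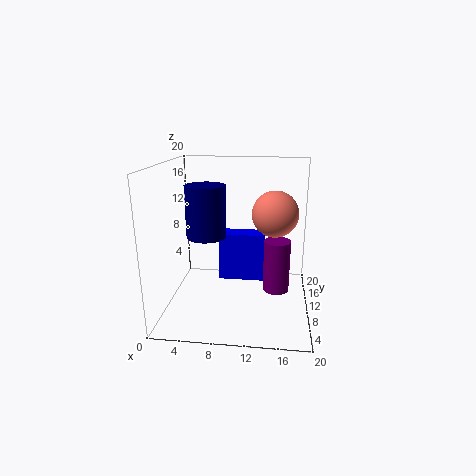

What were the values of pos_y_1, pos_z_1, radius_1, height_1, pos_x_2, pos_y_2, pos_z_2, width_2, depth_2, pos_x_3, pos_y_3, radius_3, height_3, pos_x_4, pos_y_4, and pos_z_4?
pos_y_1 = 6
pos_z_1 = 11.5
radius_1 = 2.5
height_1 = 6.5
pos_x_2 = 6.5
pos_y_2 = 14
pos_z_2 = 1.5
width_2 = 7
depth_2 = 3
pos_x_3 = 15.5
pos_y_3 = 13.5
radius_3 = 2
height_3 = 8
pos_x_4 = 15
pos_y_4 = 8.5
pos_z_4 = 14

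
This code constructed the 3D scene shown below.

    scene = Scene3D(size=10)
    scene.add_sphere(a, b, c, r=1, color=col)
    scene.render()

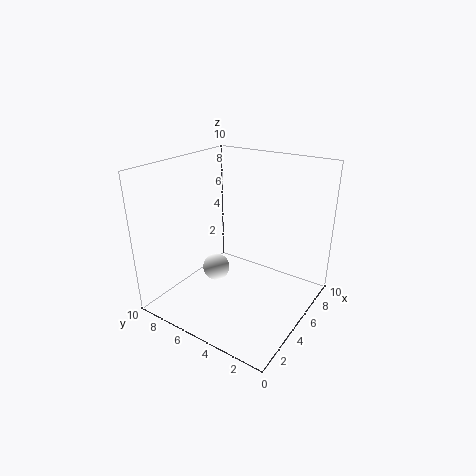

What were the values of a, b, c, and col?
a = 5; b = 7; c = 2; col = 'white'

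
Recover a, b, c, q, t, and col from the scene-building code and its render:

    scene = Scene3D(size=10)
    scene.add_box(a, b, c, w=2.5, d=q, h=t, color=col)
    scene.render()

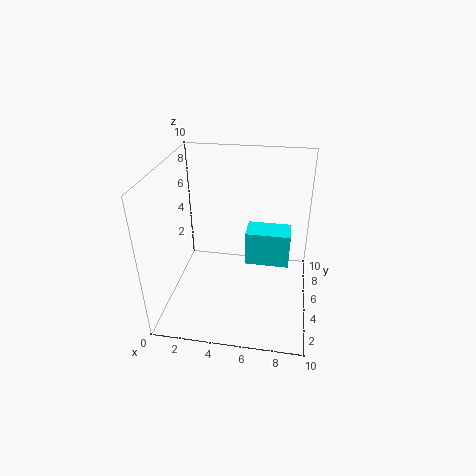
a = 6, b = 1.5, c = 5.5, q = 1.5, t = 2, col = 'cyan'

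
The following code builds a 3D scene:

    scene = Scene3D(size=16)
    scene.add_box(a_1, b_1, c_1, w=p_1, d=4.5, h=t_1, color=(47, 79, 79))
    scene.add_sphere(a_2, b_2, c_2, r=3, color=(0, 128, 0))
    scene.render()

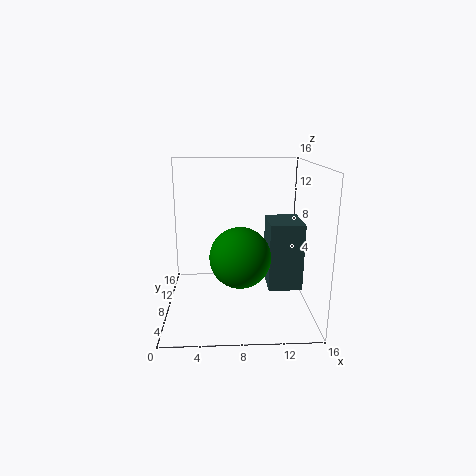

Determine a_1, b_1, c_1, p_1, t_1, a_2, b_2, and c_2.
a_1 = 11, b_1 = 4, c_1 = 3.5, p_1 = 3.5, t_1 = 7, a_2 = 8, b_2 = 3.5, c_2 = 7.5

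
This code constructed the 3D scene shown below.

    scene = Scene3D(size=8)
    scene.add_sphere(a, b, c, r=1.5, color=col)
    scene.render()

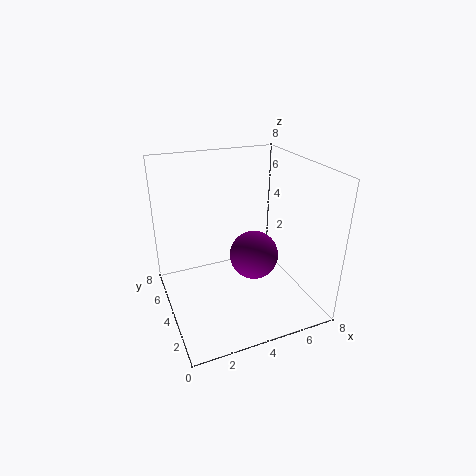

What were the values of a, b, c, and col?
a = 5.5, b = 5, c = 2, col = 'purple'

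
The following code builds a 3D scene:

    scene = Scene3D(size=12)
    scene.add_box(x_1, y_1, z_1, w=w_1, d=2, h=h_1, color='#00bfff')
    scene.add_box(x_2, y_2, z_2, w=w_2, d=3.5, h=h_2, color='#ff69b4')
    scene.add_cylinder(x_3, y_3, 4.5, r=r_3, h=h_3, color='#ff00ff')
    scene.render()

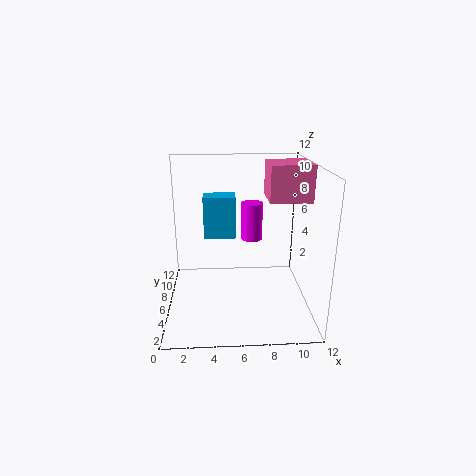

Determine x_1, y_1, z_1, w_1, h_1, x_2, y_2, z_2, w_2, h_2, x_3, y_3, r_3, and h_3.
x_1 = 3; y_1 = 9.5; z_1 = 4.5; w_1 = 3; h_1 = 4; x_2 = 8.5; y_2 = 5.5; z_2 = 9; w_2 = 3.5; h_2 = 3; x_3 = 7.5; y_3 = 9.5; r_3 = 1; h_3 = 3.5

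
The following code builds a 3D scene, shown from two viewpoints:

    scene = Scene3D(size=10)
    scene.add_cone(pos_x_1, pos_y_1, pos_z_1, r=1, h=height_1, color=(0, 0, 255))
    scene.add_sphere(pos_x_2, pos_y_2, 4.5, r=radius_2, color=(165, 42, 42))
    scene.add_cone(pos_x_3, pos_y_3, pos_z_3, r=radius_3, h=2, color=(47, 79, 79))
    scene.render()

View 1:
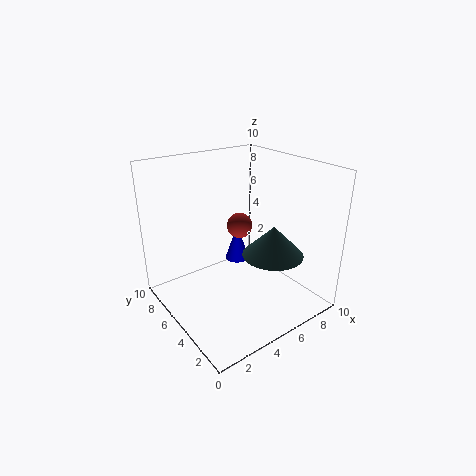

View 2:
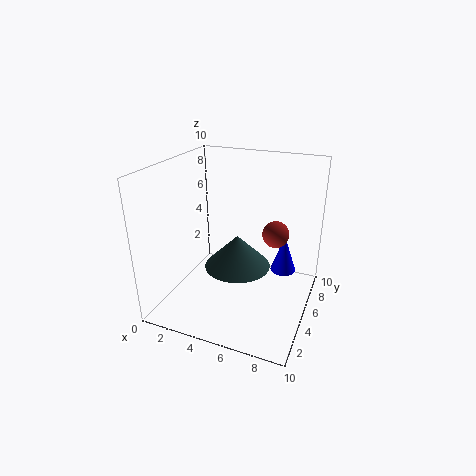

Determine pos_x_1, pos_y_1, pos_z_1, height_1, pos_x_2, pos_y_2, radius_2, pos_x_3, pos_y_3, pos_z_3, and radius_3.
pos_x_1 = 7.5; pos_y_1 = 8.5; pos_z_1 = 1; height_1 = 3; pos_x_2 = 7; pos_y_2 = 7.5; radius_2 = 1; pos_x_3 = 6; pos_y_3 = 2.5; pos_z_3 = 4.5; radius_3 = 2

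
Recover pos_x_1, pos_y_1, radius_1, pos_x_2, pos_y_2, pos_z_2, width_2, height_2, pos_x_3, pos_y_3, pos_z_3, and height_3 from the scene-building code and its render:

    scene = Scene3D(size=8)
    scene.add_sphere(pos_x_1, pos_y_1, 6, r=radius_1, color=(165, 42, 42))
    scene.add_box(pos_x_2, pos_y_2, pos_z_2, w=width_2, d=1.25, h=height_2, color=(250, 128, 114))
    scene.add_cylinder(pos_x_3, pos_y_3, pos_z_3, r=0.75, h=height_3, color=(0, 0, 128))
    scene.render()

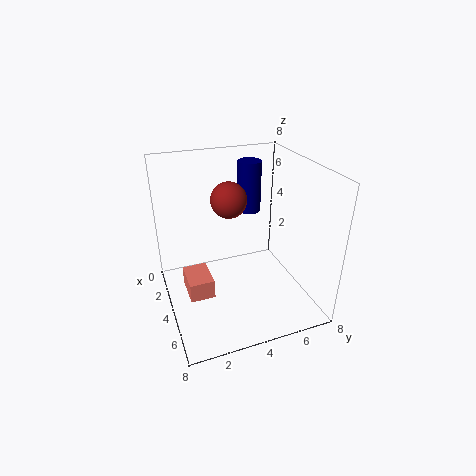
pos_x_1 = 3.25; pos_y_1 = 3.75; radius_1 = 1; pos_x_2 = 4.25; pos_y_2 = 0.75; pos_z_2 = 2; width_2 = 1.75; height_2 = 1; pos_x_3 = 0.75; pos_y_3 = 6; pos_z_3 = 4; height_3 = 3.25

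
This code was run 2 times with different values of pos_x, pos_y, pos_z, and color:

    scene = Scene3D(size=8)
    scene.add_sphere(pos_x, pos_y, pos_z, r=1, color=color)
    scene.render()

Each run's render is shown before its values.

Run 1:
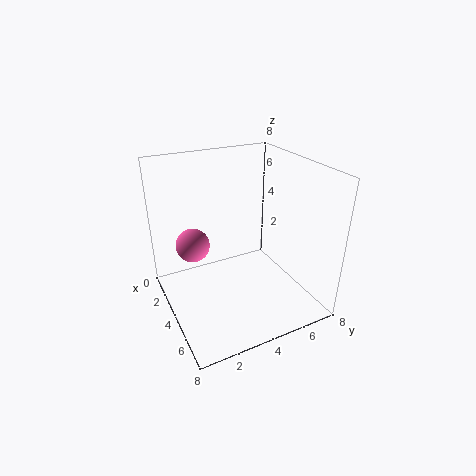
pos_x = 2, pos_y = 2, pos_z = 3, color = 'hotpink'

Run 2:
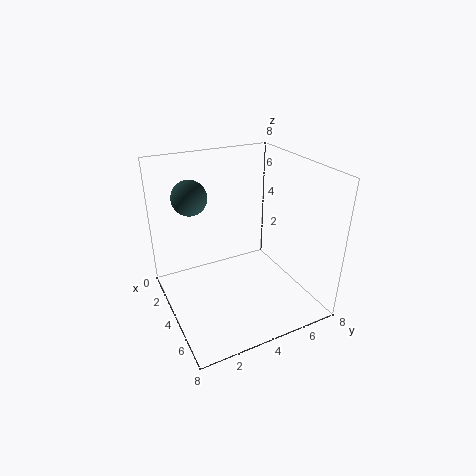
pos_x = 2, pos_y = 2, pos_z = 6, color = 'darkslategray'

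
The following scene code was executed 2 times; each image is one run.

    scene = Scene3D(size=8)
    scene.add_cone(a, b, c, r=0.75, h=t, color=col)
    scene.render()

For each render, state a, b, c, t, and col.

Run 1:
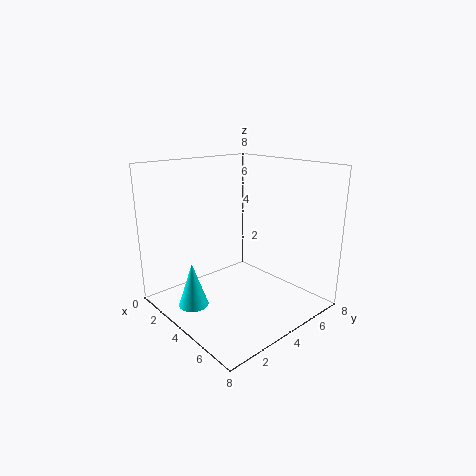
a = 4.25, b = 0.75, c = 1.25, t = 2.25, col = 'cyan'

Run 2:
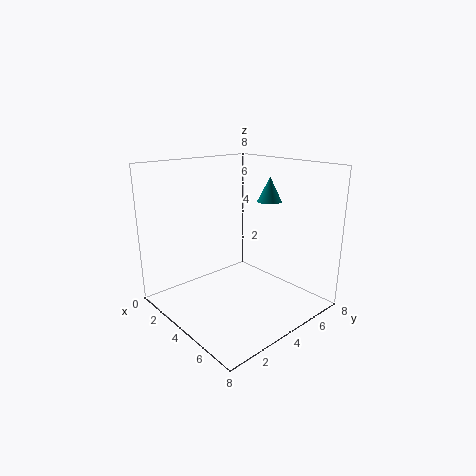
a = 3.5, b = 7, c = 5.5, t = 1.5, col = 'teal'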